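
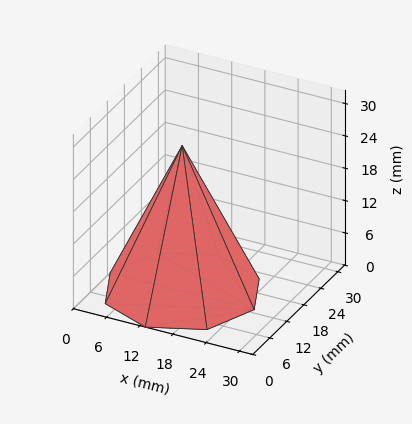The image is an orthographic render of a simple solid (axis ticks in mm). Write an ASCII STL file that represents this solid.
Reading the render: the shape is a regular 8-sided pyramid, base circumscribed radius ≈ 13 mm, apex at z ≈ 27 mm (dimensions read to the nearest mm from the axis ticks). For the STL, each face is triangulated and given an outward normal.

solid part
  facet normal 0.0000 0.0000 -1.0000
    outer loop
      vertex 13.000 26.000 0.000
      vertex 22.192 22.192 0.000
      vertex 26.000 13.000 0.000
    endloop
  endfacet
  facet normal 0.0000 0.0000 -1.0000
    outer loop
      vertex 3.808 22.192 0.000
      vertex 13.000 26.000 0.000
      vertex 26.000 13.000 0.000
    endloop
  endfacet
  facet normal 0.0000 0.0000 -1.0000
    outer loop
      vertex 0.000 13.000 0.000
      vertex 3.808 22.192 0.000
      vertex 26.000 13.000 0.000
    endloop
  endfacet
  facet normal 0.0000 0.0000 -1.0000
    outer loop
      vertex 3.808 3.808 0.000
      vertex 0.000 13.000 0.000
      vertex 26.000 13.000 0.000
    endloop
  endfacet
  facet normal 0.0000 0.0000 -1.0000
    outer loop
      vertex 13.000 0.000 0.000
      vertex 3.808 3.808 0.000
      vertex 26.000 13.000 0.000
    endloop
  endfacet
  facet normal 0.0000 0.0000 -1.0000
    outer loop
      vertex 22.192 3.808 0.000
      vertex 13.000 0.000 0.000
      vertex 26.000 13.000 0.000
    endloop
  endfacet
  facet normal 0.8441 0.3497 0.4064
    outer loop
      vertex 26.000 13.000 0.000
      vertex 22.192 22.192 0.000
      vertex 13.000 13.000 27.000
    endloop
  endfacet
  facet normal 0.3497 0.8441 0.4064
    outer loop
      vertex 22.192 22.192 0.000
      vertex 13.000 26.000 0.000
      vertex 13.000 13.000 27.000
    endloop
  endfacet
  facet normal -0.3497 0.8441 0.4064
    outer loop
      vertex 13.000 26.000 0.000
      vertex 3.808 22.192 0.000
      vertex 13.000 13.000 27.000
    endloop
  endfacet
  facet normal -0.8441 0.3497 0.4064
    outer loop
      vertex 3.808 22.192 0.000
      vertex 0.000 13.000 0.000
      vertex 13.000 13.000 27.000
    endloop
  endfacet
  facet normal -0.8441 -0.3497 0.4064
    outer loop
      vertex 0.000 13.000 0.000
      vertex 3.808 3.808 0.000
      vertex 13.000 13.000 27.000
    endloop
  endfacet
  facet normal -0.3497 -0.8441 0.4064
    outer loop
      vertex 3.808 3.808 0.000
      vertex 13.000 0.000 0.000
      vertex 13.000 13.000 27.000
    endloop
  endfacet
  facet normal 0.3497 -0.8441 0.4064
    outer loop
      vertex 13.000 0.000 0.000
      vertex 22.192 3.808 0.000
      vertex 13.000 13.000 27.000
    endloop
  endfacet
  facet normal 0.8441 -0.3497 0.4064
    outer loop
      vertex 22.192 3.808 0.000
      vertex 26.000 13.000 0.000
      vertex 13.000 13.000 27.000
    endloop
  endfacet
endsolid part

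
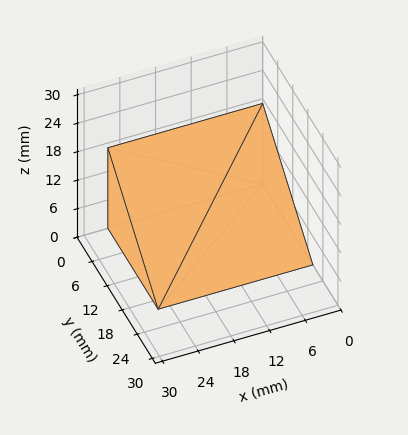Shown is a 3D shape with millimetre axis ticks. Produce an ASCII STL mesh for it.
Reading the render: the shape is a wedge (ramp): 26 × 20 mm base, rising to 17 mm along the y=0 edge and sloping linearly to z=0 at y=20 (dimensions read to the nearest mm from the axis ticks). For the STL, each face is triangulated and given an outward normal.

solid part
  facet normal 0.0000 0.0000 -1.0000
    outer loop
      vertex 26.000 20.000 0.000
      vertex 26.000 0.000 0.000
      vertex 0.000 0.000 0.000
    endloop
  endfacet
  facet normal 0.0000 0.0000 -1.0000
    outer loop
      vertex 0.000 20.000 0.000
      vertex 26.000 20.000 0.000
      vertex 0.000 0.000 0.000
    endloop
  endfacet
  facet normal 0.0000 -1.0000 0.0000
    outer loop
      vertex 0.000 0.000 0.000
      vertex 26.000 0.000 0.000
      vertex 26.000 0.000 17.000
    endloop
  endfacet
  facet normal 0.0000 -1.0000 0.0000
    outer loop
      vertex 0.000 0.000 0.000
      vertex 26.000 0.000 17.000
      vertex 0.000 0.000 17.000
    endloop
  endfacet
  facet normal 0.0000 0.6476 0.7619
    outer loop
      vertex 0.000 0.000 17.000
      vertex 26.000 0.000 17.000
      vertex 26.000 20.000 0.000
    endloop
  endfacet
  facet normal 0.0000 0.6476 0.7619
    outer loop
      vertex 0.000 0.000 17.000
      vertex 26.000 20.000 0.000
      vertex 0.000 20.000 0.000
    endloop
  endfacet
  facet normal -1.0000 0.0000 0.0000
    outer loop
      vertex 0.000 0.000 17.000
      vertex 0.000 20.000 0.000
      vertex 0.000 0.000 0.000
    endloop
  endfacet
  facet normal 1.0000 0.0000 0.0000
    outer loop
      vertex 26.000 0.000 0.000
      vertex 26.000 20.000 0.000
      vertex 26.000 0.000 17.000
    endloop
  endfacet
endsolid part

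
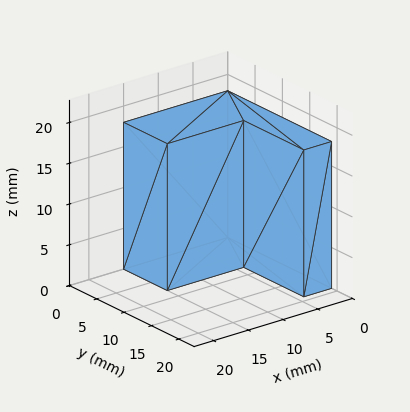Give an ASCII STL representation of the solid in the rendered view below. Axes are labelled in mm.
Reading the render: the shape is an L-shaped prism: outer 15 × 19 mm, arm thicknesses ≈ 8 mm (horizontal) and 4 mm (vertical), extruded 18 mm in z (dimensions read to the nearest mm from the axis ticks). For the STL, each face is triangulated and given an outward normal.

solid part
  facet normal 0.0000 0.0000 -1.0000
    outer loop
      vertex 15.0 8.0 0.0
      vertex 15.0 0.0 0.0
      vertex 0.0 0.0 0.0
    endloop
  endfacet
  facet normal 0.0000 0.0000 -1.0000
    outer loop
      vertex 4.0 8.0 0.0
      vertex 15.0 8.0 0.0
      vertex 0.0 0.0 0.0
    endloop
  endfacet
  facet normal 0.0000 0.0000 -1.0000
    outer loop
      vertex 4.0 19.0 0.0
      vertex 4.0 8.0 0.0
      vertex 0.0 0.0 0.0
    endloop
  endfacet
  facet normal 0.0000 0.0000 -1.0000
    outer loop
      vertex 0.0 19.0 0.0
      vertex 4.0 19.0 0.0
      vertex 0.0 0.0 0.0
    endloop
  endfacet
  facet normal 0.0000 0.0000 1.0000
    outer loop
      vertex 0.0 0.0 18.0
      vertex 15.0 0.0 18.0
      vertex 15.0 8.0 18.0
    endloop
  endfacet
  facet normal 0.0000 0.0000 1.0000
    outer loop
      vertex 0.0 0.0 18.0
      vertex 15.0 8.0 18.0
      vertex 4.0 8.0 18.0
    endloop
  endfacet
  facet normal 0.0000 0.0000 1.0000
    outer loop
      vertex 0.0 0.0 18.0
      vertex 4.0 8.0 18.0
      vertex 4.0 19.0 18.0
    endloop
  endfacet
  facet normal 0.0000 0.0000 1.0000
    outer loop
      vertex 0.0 0.0 18.0
      vertex 4.0 19.0 18.0
      vertex 0.0 19.0 18.0
    endloop
  endfacet
  facet normal 0.0000 -1.0000 0.0000
    outer loop
      vertex 0.0 0.0 0.0
      vertex 15.0 0.0 0.0
      vertex 15.0 0.0 18.0
    endloop
  endfacet
  facet normal 0.0000 -1.0000 0.0000
    outer loop
      vertex 0.0 0.0 0.0
      vertex 15.0 0.0 18.0
      vertex 0.0 0.0 18.0
    endloop
  endfacet
  facet normal 1.0000 0.0000 0.0000
    outer loop
      vertex 15.0 0.0 0.0
      vertex 15.0 8.0 0.0
      vertex 15.0 8.0 18.0
    endloop
  endfacet
  facet normal 1.0000 0.0000 0.0000
    outer loop
      vertex 15.0 0.0 0.0
      vertex 15.0 8.0 18.0
      vertex 15.0 0.0 18.0
    endloop
  endfacet
  facet normal 0.0000 1.0000 0.0000
    outer loop
      vertex 15.0 8.0 0.0
      vertex 4.0 8.0 0.0
      vertex 4.0 8.0 18.0
    endloop
  endfacet
  facet normal 0.0000 1.0000 0.0000
    outer loop
      vertex 15.0 8.0 0.0
      vertex 4.0 8.0 18.0
      vertex 15.0 8.0 18.0
    endloop
  endfacet
  facet normal 1.0000 0.0000 0.0000
    outer loop
      vertex 4.0 8.0 0.0
      vertex 4.0 19.0 0.0
      vertex 4.0 19.0 18.0
    endloop
  endfacet
  facet normal 1.0000 0.0000 0.0000
    outer loop
      vertex 4.0 8.0 0.0
      vertex 4.0 19.0 18.0
      vertex 4.0 8.0 18.0
    endloop
  endfacet
  facet normal 0.0000 1.0000 0.0000
    outer loop
      vertex 4.0 19.0 0.0
      vertex 0.0 19.0 0.0
      vertex 0.0 19.0 18.0
    endloop
  endfacet
  facet normal 0.0000 1.0000 0.0000
    outer loop
      vertex 4.0 19.0 0.0
      vertex 0.0 19.0 18.0
      vertex 4.0 19.0 18.0
    endloop
  endfacet
  facet normal -1.0000 0.0000 0.0000
    outer loop
      vertex 0.0 19.0 0.0
      vertex 0.0 0.0 0.0
      vertex 0.0 0.0 18.0
    endloop
  endfacet
  facet normal -1.0000 0.0000 0.0000
    outer loop
      vertex 0.0 19.0 0.0
      vertex 0.0 0.0 18.0
      vertex 0.0 19.0 18.0
    endloop
  endfacet
endsolid part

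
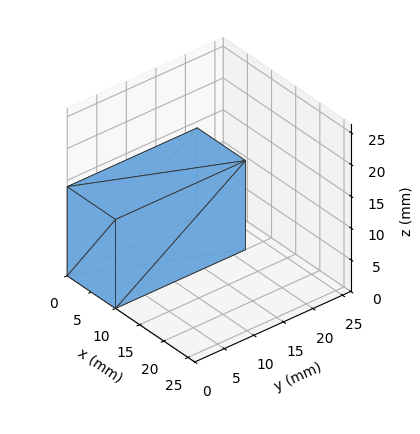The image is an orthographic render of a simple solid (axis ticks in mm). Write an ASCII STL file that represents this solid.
Reading the render: the shape is a rectangular box, roughly 10 × 22 mm footprint and 14 mm tall (dimensions read to the nearest mm from the axis ticks). For the STL, each face is triangulated and given an outward normal.

solid part
  facet normal 0.0000 0.0000 -1.0000
    outer loop
      vertex 10.00 22.00 0.00
      vertex 10.00 0.00 0.00
      vertex 0.00 0.00 0.00
    endloop
  endfacet
  facet normal 0.0000 0.0000 -1.0000
    outer loop
      vertex 0.00 22.00 0.00
      vertex 10.00 22.00 0.00
      vertex 0.00 0.00 0.00
    endloop
  endfacet
  facet normal 0.0000 0.0000 1.0000
    outer loop
      vertex 0.00 0.00 14.00
      vertex 10.00 0.00 14.00
      vertex 10.00 22.00 14.00
    endloop
  endfacet
  facet normal 0.0000 0.0000 1.0000
    outer loop
      vertex 0.00 0.00 14.00
      vertex 10.00 22.00 14.00
      vertex 0.00 22.00 14.00
    endloop
  endfacet
  facet normal 0.0000 -1.0000 0.0000
    outer loop
      vertex 0.00 0.00 0.00
      vertex 10.00 0.00 0.00
      vertex 10.00 0.00 14.00
    endloop
  endfacet
  facet normal 0.0000 -1.0000 0.0000
    outer loop
      vertex 0.00 0.00 0.00
      vertex 10.00 0.00 14.00
      vertex 0.00 0.00 14.00
    endloop
  endfacet
  facet normal 0.0000 1.0000 0.0000
    outer loop
      vertex 10.00 22.00 14.00
      vertex 10.00 22.00 0.00
      vertex 0.00 22.00 0.00
    endloop
  endfacet
  facet normal 0.0000 1.0000 0.0000
    outer loop
      vertex 0.00 22.00 14.00
      vertex 10.00 22.00 14.00
      vertex 0.00 22.00 0.00
    endloop
  endfacet
  facet normal -1.0000 0.0000 0.0000
    outer loop
      vertex 0.00 22.00 14.00
      vertex 0.00 22.00 0.00
      vertex 0.00 0.00 0.00
    endloop
  endfacet
  facet normal -1.0000 0.0000 0.0000
    outer loop
      vertex 0.00 0.00 14.00
      vertex 0.00 22.00 14.00
      vertex 0.00 0.00 0.00
    endloop
  endfacet
  facet normal 1.0000 0.0000 0.0000
    outer loop
      vertex 10.00 0.00 0.00
      vertex 10.00 22.00 0.00
      vertex 10.00 22.00 14.00
    endloop
  endfacet
  facet normal 1.0000 0.0000 0.0000
    outer loop
      vertex 10.00 0.00 0.00
      vertex 10.00 22.00 14.00
      vertex 10.00 0.00 14.00
    endloop
  endfacet
endsolid part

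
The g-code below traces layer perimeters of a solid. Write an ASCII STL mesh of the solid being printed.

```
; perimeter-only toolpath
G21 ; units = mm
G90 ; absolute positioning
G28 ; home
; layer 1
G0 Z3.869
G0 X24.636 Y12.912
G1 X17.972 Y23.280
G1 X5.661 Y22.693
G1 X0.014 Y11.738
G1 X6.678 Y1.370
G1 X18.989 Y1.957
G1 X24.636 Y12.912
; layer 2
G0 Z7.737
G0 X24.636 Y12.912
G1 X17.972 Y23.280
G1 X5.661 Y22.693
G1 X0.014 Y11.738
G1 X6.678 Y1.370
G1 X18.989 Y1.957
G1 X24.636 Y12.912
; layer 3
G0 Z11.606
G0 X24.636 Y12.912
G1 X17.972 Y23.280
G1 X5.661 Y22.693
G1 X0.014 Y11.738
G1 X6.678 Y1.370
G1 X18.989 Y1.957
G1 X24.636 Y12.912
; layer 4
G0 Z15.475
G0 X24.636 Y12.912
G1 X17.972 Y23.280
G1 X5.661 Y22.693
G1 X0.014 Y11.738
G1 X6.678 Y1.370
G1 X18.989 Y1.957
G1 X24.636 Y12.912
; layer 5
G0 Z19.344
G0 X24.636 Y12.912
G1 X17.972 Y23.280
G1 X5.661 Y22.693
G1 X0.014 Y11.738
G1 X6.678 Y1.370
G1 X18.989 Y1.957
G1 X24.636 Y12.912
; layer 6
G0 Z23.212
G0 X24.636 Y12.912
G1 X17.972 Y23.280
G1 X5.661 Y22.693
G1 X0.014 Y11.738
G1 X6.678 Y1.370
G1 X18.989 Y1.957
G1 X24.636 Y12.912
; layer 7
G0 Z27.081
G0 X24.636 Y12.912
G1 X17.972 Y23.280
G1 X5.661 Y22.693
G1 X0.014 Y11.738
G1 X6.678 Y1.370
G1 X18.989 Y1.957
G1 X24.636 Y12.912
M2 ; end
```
solid part
  facet normal 0.0000 0.0000 -1.0000
    outer loop
      vertex 5.661 22.693 0.000
      vertex 17.972 23.280 0.000
      vertex 24.636 12.912 0.000
    endloop
  endfacet
  facet normal 0.0000 0.0000 -1.0000
    outer loop
      vertex 0.014 11.738 0.000
      vertex 5.661 22.693 0.000
      vertex 24.636 12.912 0.000
    endloop
  endfacet
  facet normal 0.0000 0.0000 -1.0000
    outer loop
      vertex 6.678 1.370 0.000
      vertex 0.014 11.738 0.000
      vertex 24.636 12.912 0.000
    endloop
  endfacet
  facet normal 0.0000 0.0000 -1.0000
    outer loop
      vertex 18.989 1.957 0.000
      vertex 6.678 1.370 0.000
      vertex 24.636 12.912 0.000
    endloop
  endfacet
  facet normal 0.0000 0.0000 1.0000
    outer loop
      vertex 24.636 12.912 27.081
      vertex 17.972 23.280 27.081
      vertex 5.661 22.693 27.081
    endloop
  endfacet
  facet normal 0.0000 0.0000 1.0000
    outer loop
      vertex 24.636 12.912 27.081
      vertex 5.661 22.693 27.081
      vertex 0.014 11.738 27.081
    endloop
  endfacet
  facet normal 0.0000 0.0000 1.0000
    outer loop
      vertex 24.636 12.912 27.081
      vertex 0.014 11.738 27.081
      vertex 6.678 1.370 27.081
    endloop
  endfacet
  facet normal 0.0000 0.0000 1.0000
    outer loop
      vertex 24.636 12.912 27.081
      vertex 6.678 1.370 27.081
      vertex 18.989 1.957 27.081
    endloop
  endfacet
  facet normal 0.8412 0.5407 0.0000
    outer loop
      vertex 24.636 12.912 0.000
      vertex 17.972 23.280 0.000
      vertex 17.972 23.280 27.081
    endloop
  endfacet
  facet normal 0.8412 0.5407 0.0000
    outer loop
      vertex 24.636 12.912 0.000
      vertex 17.972 23.280 27.081
      vertex 24.636 12.912 27.081
    endloop
  endfacet
  facet normal -0.0476 0.9989 0.0000
    outer loop
      vertex 17.972 23.280 0.000
      vertex 5.661 22.693 0.000
      vertex 5.661 22.693 27.081
    endloop
  endfacet
  facet normal -0.0476 0.9989 0.0000
    outer loop
      vertex 17.972 23.280 0.000
      vertex 5.661 22.693 27.081
      vertex 17.972 23.280 27.081
    endloop
  endfacet
  facet normal -0.8889 0.4582 0.0000
    outer loop
      vertex 5.661 22.693 0.000
      vertex 0.014 11.738 0.000
      vertex 0.014 11.738 27.081
    endloop
  endfacet
  facet normal -0.8889 0.4582 0.0000
    outer loop
      vertex 5.661 22.693 0.000
      vertex 0.014 11.738 27.081
      vertex 5.661 22.693 27.081
    endloop
  endfacet
  facet normal -0.8412 -0.5407 0.0000
    outer loop
      vertex 0.014 11.738 0.000
      vertex 6.678 1.370 0.000
      vertex 6.678 1.370 27.081
    endloop
  endfacet
  facet normal -0.8412 -0.5407 0.0000
    outer loop
      vertex 0.014 11.738 0.000
      vertex 6.678 1.370 27.081
      vertex 0.014 11.738 27.081
    endloop
  endfacet
  facet normal 0.0476 -0.9989 0.0000
    outer loop
      vertex 6.678 1.370 0.000
      vertex 18.989 1.957 0.000
      vertex 18.989 1.957 27.081
    endloop
  endfacet
  facet normal 0.0476 -0.9989 0.0000
    outer loop
      vertex 6.678 1.370 0.000
      vertex 18.989 1.957 27.081
      vertex 6.678 1.370 27.081
    endloop
  endfacet
  facet normal 0.8889 -0.4582 0.0000
    outer loop
      vertex 18.989 1.957 0.000
      vertex 24.636 12.912 0.000
      vertex 24.636 12.912 27.081
    endloop
  endfacet
  facet normal 0.8889 -0.4582 0.0000
    outer loop
      vertex 18.989 1.957 0.000
      vertex 24.636 12.912 27.081
      vertex 18.989 1.957 27.081
    endloop
  endfacet
endsolid part

The G0 Z moves step by Δz≈3.869 mm. Every layer's G1 loop is the same polygon, so the solid is a straight extrusion of it from z=0 to z≈27.1. Closing with flat bottom and top caps and triangulating gives 20 facets — a regular 6-sided prism (a cylinder approximated with 6 flat sides), circumscribed radius ≈ 12.3 mm, height ≈ 27.1 mm.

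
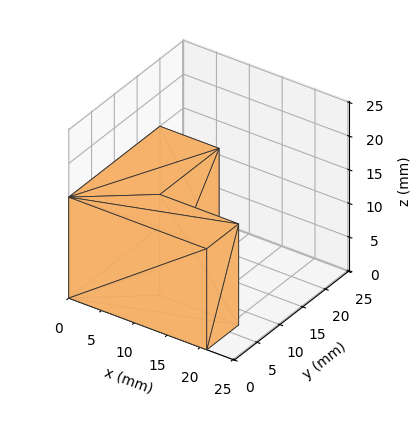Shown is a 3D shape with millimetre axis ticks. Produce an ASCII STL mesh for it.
Reading the render: the shape is an L-shaped prism: outer 21 × 20 mm, arm thicknesses ≈ 7 mm (horizontal) and 9 mm (vertical), extruded 15 mm in z (dimensions read to the nearest mm from the axis ticks). For the STL, each face is triangulated and given an outward normal.

solid part
  facet normal 0.0000 0.0000 -1.0000
    outer loop
      vertex 21.0 7.0 0.0
      vertex 21.0 0.0 0.0
      vertex 0.0 0.0 0.0
    endloop
  endfacet
  facet normal 0.0000 0.0000 -1.0000
    outer loop
      vertex 9.0 7.0 0.0
      vertex 21.0 7.0 0.0
      vertex 0.0 0.0 0.0
    endloop
  endfacet
  facet normal 0.0000 0.0000 -1.0000
    outer loop
      vertex 9.0 20.0 0.0
      vertex 9.0 7.0 0.0
      vertex 0.0 0.0 0.0
    endloop
  endfacet
  facet normal 0.0000 0.0000 -1.0000
    outer loop
      vertex 0.0 20.0 0.0
      vertex 9.0 20.0 0.0
      vertex 0.0 0.0 0.0
    endloop
  endfacet
  facet normal 0.0000 0.0000 1.0000
    outer loop
      vertex 0.0 0.0 15.0
      vertex 21.0 0.0 15.0
      vertex 21.0 7.0 15.0
    endloop
  endfacet
  facet normal 0.0000 0.0000 1.0000
    outer loop
      vertex 0.0 0.0 15.0
      vertex 21.0 7.0 15.0
      vertex 9.0 7.0 15.0
    endloop
  endfacet
  facet normal 0.0000 0.0000 1.0000
    outer loop
      vertex 0.0 0.0 15.0
      vertex 9.0 7.0 15.0
      vertex 9.0 20.0 15.0
    endloop
  endfacet
  facet normal 0.0000 0.0000 1.0000
    outer loop
      vertex 0.0 0.0 15.0
      vertex 9.0 20.0 15.0
      vertex 0.0 20.0 15.0
    endloop
  endfacet
  facet normal 0.0000 -1.0000 0.0000
    outer loop
      vertex 0.0 0.0 0.0
      vertex 21.0 0.0 0.0
      vertex 21.0 0.0 15.0
    endloop
  endfacet
  facet normal 0.0000 -1.0000 0.0000
    outer loop
      vertex 0.0 0.0 0.0
      vertex 21.0 0.0 15.0
      vertex 0.0 0.0 15.0
    endloop
  endfacet
  facet normal 1.0000 0.0000 0.0000
    outer loop
      vertex 21.0 0.0 0.0
      vertex 21.0 7.0 0.0
      vertex 21.0 7.0 15.0
    endloop
  endfacet
  facet normal 1.0000 0.0000 0.0000
    outer loop
      vertex 21.0 0.0 0.0
      vertex 21.0 7.0 15.0
      vertex 21.0 0.0 15.0
    endloop
  endfacet
  facet normal 0.0000 1.0000 0.0000
    outer loop
      vertex 21.0 7.0 0.0
      vertex 9.0 7.0 0.0
      vertex 9.0 7.0 15.0
    endloop
  endfacet
  facet normal 0.0000 1.0000 0.0000
    outer loop
      vertex 21.0 7.0 0.0
      vertex 9.0 7.0 15.0
      vertex 21.0 7.0 15.0
    endloop
  endfacet
  facet normal 1.0000 0.0000 0.0000
    outer loop
      vertex 9.0 7.0 0.0
      vertex 9.0 20.0 0.0
      vertex 9.0 20.0 15.0
    endloop
  endfacet
  facet normal 1.0000 0.0000 0.0000
    outer loop
      vertex 9.0 7.0 0.0
      vertex 9.0 20.0 15.0
      vertex 9.0 7.0 15.0
    endloop
  endfacet
  facet normal 0.0000 1.0000 0.0000
    outer loop
      vertex 9.0 20.0 0.0
      vertex 0.0 20.0 0.0
      vertex 0.0 20.0 15.0
    endloop
  endfacet
  facet normal 0.0000 1.0000 0.0000
    outer loop
      vertex 9.0 20.0 0.0
      vertex 0.0 20.0 15.0
      vertex 9.0 20.0 15.0
    endloop
  endfacet
  facet normal -1.0000 0.0000 0.0000
    outer loop
      vertex 0.0 20.0 0.0
      vertex 0.0 0.0 0.0
      vertex 0.0 0.0 15.0
    endloop
  endfacet
  facet normal -1.0000 0.0000 0.0000
    outer loop
      vertex 0.0 20.0 0.0
      vertex 0.0 0.0 15.0
      vertex 0.0 20.0 15.0
    endloop
  endfacet
endsolid part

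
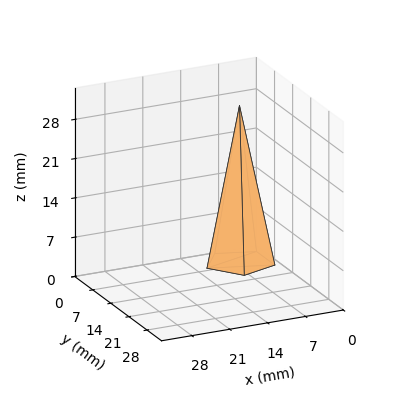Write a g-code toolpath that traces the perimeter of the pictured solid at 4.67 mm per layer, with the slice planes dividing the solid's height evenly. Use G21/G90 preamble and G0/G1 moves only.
Reading the render: the shape is a regular 5-sided pyramid, base circumscribed radius ≈ 6 mm, apex at z ≈ 28 mm (dimensions read to the nearest mm from the axis ticks). For the g-code, the solid's height is divided into equal slices at the stated Δz and each level perimeter traced with G1 moves after a G0 lift.

; perimeter-only toolpath
G21 ; units = mm
G90 ; absolute positioning
G28 ; home
; layer 1
G0 Z4.67
G0 X11.00 Y6.00
G1 X7.54 Y10.76
G1 X1.96 Y8.94
G1 X1.96 Y3.06
G1 X7.54 Y1.24
G1 X11.00 Y6.00
; layer 2
G0 Z9.33
G0 X10.00 Y6.00
G1 X7.23 Y9.81
G1 X2.77 Y8.35
G1 X2.77 Y3.65
G1 X7.23 Y2.19
G1 X10.00 Y6.00
; layer 3
G0 Z14.00
G0 X9.00 Y6.00
G1 X6.92 Y8.86
G1 X3.58 Y7.76
G1 X3.58 Y4.24
G1 X6.92 Y3.15
G1 X9.00 Y6.00
; layer 4
G0 Z18.67
G0 X8.00 Y6.00
G1 X6.62 Y7.90
G1 X4.38 Y7.18
G1 X4.38 Y4.82
G1 X6.62 Y4.10
G1 X8.00 Y6.00
; layer 5
G0 Z23.33
G0 X7.00 Y6.00
G1 X6.31 Y6.95
G1 X5.19 Y6.59
G1 X5.19 Y5.41
G1 X6.31 Y5.05
G1 X7.00 Y6.00
M2 ; end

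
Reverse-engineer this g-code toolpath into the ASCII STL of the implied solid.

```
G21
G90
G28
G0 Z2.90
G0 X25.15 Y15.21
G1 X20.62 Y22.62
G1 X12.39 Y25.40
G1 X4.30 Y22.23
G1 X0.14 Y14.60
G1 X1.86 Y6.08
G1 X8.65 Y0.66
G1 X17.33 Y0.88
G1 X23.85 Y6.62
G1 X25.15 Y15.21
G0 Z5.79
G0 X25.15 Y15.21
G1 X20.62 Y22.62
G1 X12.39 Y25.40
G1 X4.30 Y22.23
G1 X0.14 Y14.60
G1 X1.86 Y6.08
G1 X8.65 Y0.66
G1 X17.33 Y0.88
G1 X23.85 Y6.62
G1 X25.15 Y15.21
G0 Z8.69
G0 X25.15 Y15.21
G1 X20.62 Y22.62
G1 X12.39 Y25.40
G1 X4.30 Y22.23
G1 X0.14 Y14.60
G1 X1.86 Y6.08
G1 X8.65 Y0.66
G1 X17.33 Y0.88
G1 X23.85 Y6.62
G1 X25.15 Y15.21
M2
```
solid part
  facet normal 0.0000 0.0000 -1.0000
    outer loop
      vertex 12.39 25.40 0.00
      vertex 20.62 22.62 0.00
      vertex 25.15 15.21 0.00
    endloop
  endfacet
  facet normal 0.0000 0.0000 -1.0000
    outer loop
      vertex 4.30 22.23 0.00
      vertex 12.39 25.40 0.00
      vertex 25.15 15.21 0.00
    endloop
  endfacet
  facet normal 0.0000 0.0000 -1.0000
    outer loop
      vertex 0.14 14.60 0.00
      vertex 4.30 22.23 0.00
      vertex 25.15 15.21 0.00
    endloop
  endfacet
  facet normal 0.0000 0.0000 -1.0000
    outer loop
      vertex 1.86 6.08 0.00
      vertex 0.14 14.60 0.00
      vertex 25.15 15.21 0.00
    endloop
  endfacet
  facet normal 0.0000 0.0000 -1.0000
    outer loop
      vertex 8.65 0.66 0.00
      vertex 1.86 6.08 0.00
      vertex 25.15 15.21 0.00
    endloop
  endfacet
  facet normal 0.0000 0.0000 -1.0000
    outer loop
      vertex 17.33 0.88 0.00
      vertex 8.65 0.66 0.00
      vertex 25.15 15.21 0.00
    endloop
  endfacet
  facet normal 0.0000 0.0000 -1.0000
    outer loop
      vertex 23.85 6.62 0.00
      vertex 17.33 0.88 0.00
      vertex 25.15 15.21 0.00
    endloop
  endfacet
  facet normal 0.0000 0.0000 1.0000
    outer loop
      vertex 25.15 15.21 8.69
      vertex 20.62 22.62 8.69
      vertex 12.39 25.40 8.69
    endloop
  endfacet
  facet normal 0.0000 0.0000 1.0000
    outer loop
      vertex 25.15 15.21 8.69
      vertex 12.39 25.40 8.69
      vertex 4.30 22.23 8.69
    endloop
  endfacet
  facet normal 0.0000 0.0000 1.0000
    outer loop
      vertex 25.15 15.21 8.69
      vertex 4.30 22.23 8.69
      vertex 0.14 14.60 8.69
    endloop
  endfacet
  facet normal 0.0000 0.0000 1.0000
    outer loop
      vertex 25.15 15.21 8.69
      vertex 0.14 14.60 8.69
      vertex 1.86 6.08 8.69
    endloop
  endfacet
  facet normal 0.0000 0.0000 1.0000
    outer loop
      vertex 25.15 15.21 8.69
      vertex 1.86 6.08 8.69
      vertex 8.65 0.66 8.69
    endloop
  endfacet
  facet normal 0.0000 0.0000 1.0000
    outer loop
      vertex 25.15 15.21 8.69
      vertex 8.65 0.66 8.69
      vertex 17.33 0.88 8.69
    endloop
  endfacet
  facet normal 0.0000 0.0000 1.0000
    outer loop
      vertex 25.15 15.21 8.69
      vertex 17.33 0.88 8.69
      vertex 23.85 6.62 8.69
    endloop
  endfacet
  facet normal 0.8532 0.5216 0.0000
    outer loop
      vertex 25.15 15.21 0.00
      vertex 20.62 22.62 0.00
      vertex 20.62 22.62 8.69
    endloop
  endfacet
  facet normal 0.8532 0.5216 0.0000
    outer loop
      vertex 25.15 15.21 0.00
      vertex 20.62 22.62 8.69
      vertex 25.15 15.21 8.69
    endloop
  endfacet
  facet normal 0.3200 0.9474 0.0000
    outer loop
      vertex 20.62 22.62 0.00
      vertex 12.39 25.40 0.00
      vertex 12.39 25.40 8.69
    endloop
  endfacet
  facet normal 0.3200 0.9474 0.0000
    outer loop
      vertex 20.62 22.62 0.00
      vertex 12.39 25.40 8.69
      vertex 20.62 22.62 8.69
    endloop
  endfacet
  facet normal -0.3648 0.9311 0.0000
    outer loop
      vertex 12.39 25.40 0.00
      vertex 4.30 22.23 0.00
      vertex 4.30 22.23 8.69
    endloop
  endfacet
  facet normal -0.3648 0.9311 0.0000
    outer loop
      vertex 12.39 25.40 0.00
      vertex 4.30 22.23 8.69
      vertex 12.39 25.40 8.69
    endloop
  endfacet
  facet normal -0.8780 0.4787 0.0000
    outer loop
      vertex 4.30 22.23 0.00
      vertex 0.14 14.60 0.00
      vertex 0.14 14.60 8.69
    endloop
  endfacet
  facet normal -0.8780 0.4787 0.0000
    outer loop
      vertex 4.30 22.23 0.00
      vertex 0.14 14.60 8.69
      vertex 4.30 22.23 8.69
    endloop
  endfacet
  facet normal -0.9802 -0.1979 0.0000
    outer loop
      vertex 0.14 14.60 0.00
      vertex 1.86 6.08 0.00
      vertex 1.86 6.08 8.69
    endloop
  endfacet
  facet normal -0.9802 -0.1979 0.0000
    outer loop
      vertex 0.14 14.60 0.00
      vertex 1.86 6.08 8.69
      vertex 0.14 14.60 8.69
    endloop
  endfacet
  facet normal -0.6239 -0.7815 0.0000
    outer loop
      vertex 1.86 6.08 0.00
      vertex 8.65 0.66 0.00
      vertex 8.65 0.66 8.69
    endloop
  endfacet
  facet normal -0.6239 -0.7815 0.0000
    outer loop
      vertex 1.86 6.08 0.00
      vertex 8.65 0.66 8.69
      vertex 1.86 6.08 8.69
    endloop
  endfacet
  facet normal 0.0253 -0.9997 0.0000
    outer loop
      vertex 8.65 0.66 0.00
      vertex 17.33 0.88 0.00
      vertex 17.33 0.88 8.69
    endloop
  endfacet
  facet normal 0.0253 -0.9997 0.0000
    outer loop
      vertex 8.65 0.66 0.00
      vertex 17.33 0.88 8.69
      vertex 8.65 0.66 8.69
    endloop
  endfacet
  facet normal 0.6608 -0.7506 0.0000
    outer loop
      vertex 17.33 0.88 0.00
      vertex 23.85 6.62 0.00
      vertex 23.85 6.62 8.69
    endloop
  endfacet
  facet normal 0.6608 -0.7506 0.0000
    outer loop
      vertex 17.33 0.88 0.00
      vertex 23.85 6.62 8.69
      vertex 17.33 0.88 8.69
    endloop
  endfacet
  facet normal 0.9887 -0.1496 0.0000
    outer loop
      vertex 23.85 6.62 0.00
      vertex 25.15 15.21 0.00
      vertex 25.15 15.21 8.69
    endloop
  endfacet
  facet normal 0.9887 -0.1496 0.0000
    outer loop
      vertex 23.85 6.62 0.00
      vertex 25.15 15.21 8.69
      vertex 23.85 6.62 8.69
    endloop
  endfacet
endsolid part

The G0 Z moves step by Δz≈2.90 mm. Every layer's G1 loop is the same polygon, so the solid is a straight extrusion of it from z=0 to z≈8.69. Closing with flat bottom and top caps and triangulating gives 32 facets — a regular 9-sided prism (a cylinder approximated with 9 flat sides), circumscribed radius ≈ 12.7 mm, height ≈ 8.69 mm.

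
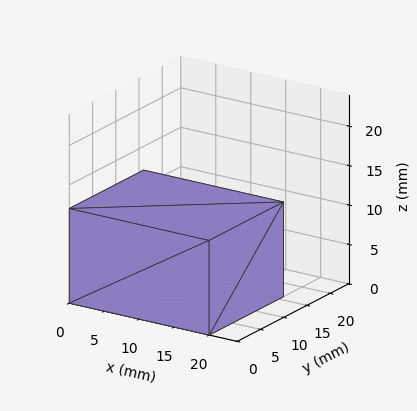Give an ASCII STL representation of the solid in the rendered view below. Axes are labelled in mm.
Reading the render: the shape is a rectangular box, roughly 20 × 16 mm footprint and 12 mm tall (dimensions read to the nearest mm from the axis ticks). For the STL, each face is triangulated and given an outward normal.

solid part
  facet normal 0.0000 0.0000 -1.0000
    outer loop
      vertex 20.000 16.000 0.000
      vertex 20.000 0.000 0.000
      vertex 0.000 0.000 0.000
    endloop
  endfacet
  facet normal 0.0000 0.0000 -1.0000
    outer loop
      vertex 0.000 16.000 0.000
      vertex 20.000 16.000 0.000
      vertex 0.000 0.000 0.000
    endloop
  endfacet
  facet normal 0.0000 0.0000 1.0000
    outer loop
      vertex 0.000 0.000 12.000
      vertex 20.000 0.000 12.000
      vertex 20.000 16.000 12.000
    endloop
  endfacet
  facet normal 0.0000 0.0000 1.0000
    outer loop
      vertex 0.000 0.000 12.000
      vertex 20.000 16.000 12.000
      vertex 0.000 16.000 12.000
    endloop
  endfacet
  facet normal 0.0000 -1.0000 0.0000
    outer loop
      vertex 0.000 0.000 0.000
      vertex 20.000 0.000 0.000
      vertex 20.000 0.000 12.000
    endloop
  endfacet
  facet normal 0.0000 -1.0000 0.0000
    outer loop
      vertex 0.000 0.000 0.000
      vertex 20.000 0.000 12.000
      vertex 0.000 0.000 12.000
    endloop
  endfacet
  facet normal 0.0000 1.0000 0.0000
    outer loop
      vertex 20.000 16.000 12.000
      vertex 20.000 16.000 0.000
      vertex 0.000 16.000 0.000
    endloop
  endfacet
  facet normal 0.0000 1.0000 0.0000
    outer loop
      vertex 0.000 16.000 12.000
      vertex 20.000 16.000 12.000
      vertex 0.000 16.000 0.000
    endloop
  endfacet
  facet normal -1.0000 0.0000 0.0000
    outer loop
      vertex 0.000 16.000 12.000
      vertex 0.000 16.000 0.000
      vertex 0.000 0.000 0.000
    endloop
  endfacet
  facet normal -1.0000 0.0000 0.0000
    outer loop
      vertex 0.000 0.000 12.000
      vertex 0.000 16.000 12.000
      vertex 0.000 0.000 0.000
    endloop
  endfacet
  facet normal 1.0000 0.0000 0.0000
    outer loop
      vertex 20.000 0.000 0.000
      vertex 20.000 16.000 0.000
      vertex 20.000 16.000 12.000
    endloop
  endfacet
  facet normal 1.0000 0.0000 0.0000
    outer loop
      vertex 20.000 0.000 0.000
      vertex 20.000 16.000 12.000
      vertex 20.000 0.000 12.000
    endloop
  endfacet
endsolid part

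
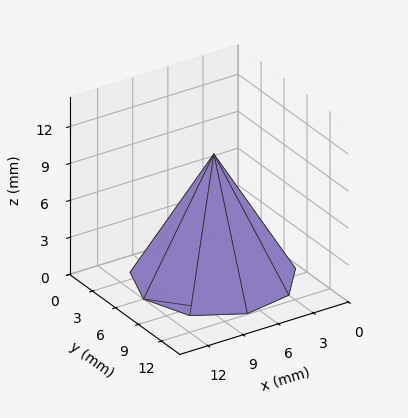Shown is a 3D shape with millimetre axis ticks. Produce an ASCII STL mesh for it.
Reading the render: the shape is a regular 9-sided pyramid, base circumscribed radius ≈ 6 mm, apex at z ≈ 10 mm (dimensions read to the nearest mm from the axis ticks). For the STL, each face is triangulated and given an outward normal.

solid part
  facet normal 0.0000 0.0000 -1.0000
    outer loop
      vertex 7.0 11.9 0.0
      vertex 10.6 9.9 0.0
      vertex 12.0 6.0 0.0
    endloop
  endfacet
  facet normal 0.0000 0.0000 -1.0000
    outer loop
      vertex 3.0 11.2 0.0
      vertex 7.0 11.9 0.0
      vertex 12.0 6.0 0.0
    endloop
  endfacet
  facet normal 0.0000 0.0000 -1.0000
    outer loop
      vertex 0.4 8.1 0.0
      vertex 3.0 11.2 0.0
      vertex 12.0 6.0 0.0
    endloop
  endfacet
  facet normal 0.0000 0.0000 -1.0000
    outer loop
      vertex 0.4 3.9 0.0
      vertex 0.4 8.1 0.0
      vertex 12.0 6.0 0.0
    endloop
  endfacet
  facet normal 0.0000 0.0000 -1.0000
    outer loop
      vertex 3.0 0.8 0.0
      vertex 0.4 3.9 0.0
      vertex 12.0 6.0 0.0
    endloop
  endfacet
  facet normal 0.0000 0.0000 -1.0000
    outer loop
      vertex 7.0 0.1 0.0
      vertex 3.0 0.8 0.0
      vertex 12.0 6.0 0.0
    endloop
  endfacet
  facet normal 0.0000 0.0000 -1.0000
    outer loop
      vertex 10.6 2.1 0.0
      vertex 7.0 0.1 0.0
      vertex 12.0 6.0 0.0
    endloop
  endfacet
  facet normal 0.8195 0.2942 0.4917
    outer loop
      vertex 12.0 6.0 0.0
      vertex 10.6 9.9 0.0
      vertex 6.0 6.0 10.0
    endloop
  endfacet
  facet normal 0.4229 0.7613 0.4915
    outer loop
      vertex 10.6 9.9 0.0
      vertex 7.0 11.9 0.0
      vertex 6.0 6.0 10.0
    endloop
  endfacet
  facet normal -0.1502 0.8580 0.4912
    outer loop
      vertex 7.0 11.9 0.0
      vertex 3.0 11.2 0.0
      vertex 6.0 6.0 10.0
    endloop
  endfacet
  facet normal -0.6674 0.5597 0.4913
    outer loop
      vertex 3.0 11.2 0.0
      vertex 0.4 8.1 0.0
      vertex 6.0 6.0 10.0
    endloop
  endfacet
  facet normal -0.8725 0.0000 0.4886
    outer loop
      vertex 0.4 8.1 0.0
      vertex 0.4 3.9 0.0
      vertex 6.0 6.0 10.0
    endloop
  endfacet
  facet normal -0.6674 -0.5597 0.4913
    outer loop
      vertex 0.4 3.9 0.0
      vertex 3.0 0.8 0.0
      vertex 6.0 6.0 10.0
    endloop
  endfacet
  facet normal -0.1502 -0.8580 0.4912
    outer loop
      vertex 3.0 0.8 0.0
      vertex 7.0 0.1 0.0
      vertex 6.0 6.0 10.0
    endloop
  endfacet
  facet normal 0.4229 -0.7613 0.4915
    outer loop
      vertex 7.0 0.1 0.0
      vertex 10.6 2.1 0.0
      vertex 6.0 6.0 10.0
    endloop
  endfacet
  facet normal 0.8195 -0.2942 0.4917
    outer loop
      vertex 10.6 2.1 0.0
      vertex 12.0 6.0 0.0
      vertex 6.0 6.0 10.0
    endloop
  endfacet
endsolid part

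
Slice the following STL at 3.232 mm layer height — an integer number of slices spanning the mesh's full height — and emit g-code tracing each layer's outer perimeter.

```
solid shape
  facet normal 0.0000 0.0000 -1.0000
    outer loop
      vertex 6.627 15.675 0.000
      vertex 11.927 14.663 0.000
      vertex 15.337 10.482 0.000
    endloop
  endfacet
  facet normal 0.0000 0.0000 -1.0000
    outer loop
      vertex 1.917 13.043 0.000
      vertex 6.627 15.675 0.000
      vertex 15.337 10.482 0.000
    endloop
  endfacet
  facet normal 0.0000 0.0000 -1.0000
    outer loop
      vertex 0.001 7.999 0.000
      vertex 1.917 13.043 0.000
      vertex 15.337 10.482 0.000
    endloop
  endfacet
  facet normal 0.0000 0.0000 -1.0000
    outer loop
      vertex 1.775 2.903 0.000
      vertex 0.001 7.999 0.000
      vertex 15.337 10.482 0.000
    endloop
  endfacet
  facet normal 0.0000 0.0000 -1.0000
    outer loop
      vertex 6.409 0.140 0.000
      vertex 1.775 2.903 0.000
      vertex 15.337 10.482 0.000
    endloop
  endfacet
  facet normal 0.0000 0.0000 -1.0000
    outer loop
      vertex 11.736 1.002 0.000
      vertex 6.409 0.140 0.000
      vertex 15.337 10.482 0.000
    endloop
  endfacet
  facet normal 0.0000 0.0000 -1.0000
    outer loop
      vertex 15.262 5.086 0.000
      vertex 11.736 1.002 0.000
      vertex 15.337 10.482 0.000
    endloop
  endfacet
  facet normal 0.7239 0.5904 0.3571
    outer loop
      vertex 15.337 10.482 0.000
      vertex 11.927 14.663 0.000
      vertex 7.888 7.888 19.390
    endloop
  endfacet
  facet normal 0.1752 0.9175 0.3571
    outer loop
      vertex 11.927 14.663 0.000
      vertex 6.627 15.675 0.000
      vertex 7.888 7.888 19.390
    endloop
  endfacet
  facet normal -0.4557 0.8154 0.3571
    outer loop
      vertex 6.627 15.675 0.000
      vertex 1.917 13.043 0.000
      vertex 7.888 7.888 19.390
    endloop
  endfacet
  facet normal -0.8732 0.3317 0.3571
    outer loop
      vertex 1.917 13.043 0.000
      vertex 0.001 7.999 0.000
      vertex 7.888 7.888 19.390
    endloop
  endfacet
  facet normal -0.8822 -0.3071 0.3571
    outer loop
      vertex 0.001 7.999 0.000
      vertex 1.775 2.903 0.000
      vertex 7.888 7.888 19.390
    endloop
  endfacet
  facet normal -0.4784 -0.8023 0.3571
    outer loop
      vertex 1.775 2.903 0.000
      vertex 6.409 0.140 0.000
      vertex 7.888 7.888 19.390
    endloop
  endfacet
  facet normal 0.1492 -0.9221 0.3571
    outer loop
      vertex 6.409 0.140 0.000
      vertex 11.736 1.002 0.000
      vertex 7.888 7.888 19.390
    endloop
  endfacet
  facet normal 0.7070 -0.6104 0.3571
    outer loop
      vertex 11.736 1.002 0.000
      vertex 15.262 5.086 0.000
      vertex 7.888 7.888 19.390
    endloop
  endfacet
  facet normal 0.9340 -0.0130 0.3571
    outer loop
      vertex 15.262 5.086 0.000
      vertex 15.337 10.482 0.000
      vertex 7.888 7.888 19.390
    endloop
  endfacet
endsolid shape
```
; perimeter-only toolpath
G21 ; units = mm
G90 ; absolute positioning
G28 ; home
; layer 1
G0 Z3.232
G0 X14.095 Y10.050
G1 X11.254 Y13.534
G1 X6.837 Y14.377
G1 X2.912 Y12.184
G1 X1.316 Y7.981
G1 X2.794 Y3.734
G1 X6.655 Y1.431
G1 X11.095 Y2.150
G1 X14.033 Y5.553
G1 X14.095 Y10.050
; layer 2
G0 Z6.463
G0 X12.854 Y9.617
G1 X10.581 Y12.405
G1 X7.047 Y13.079
G1 X3.907 Y11.325
G1 X2.630 Y7.962
G1 X3.813 Y4.565
G1 X6.902 Y2.723
G1 X10.453 Y3.297
G1 X12.804 Y6.020
G1 X12.854 Y9.617
; layer 3
G0 Z9.695
G0 X11.613 Y9.185
G1 X9.907 Y11.276
G1 X7.258 Y11.782
G1 X4.902 Y10.465
G1 X3.945 Y7.944
G1 X4.832 Y5.396
G1 X7.149 Y4.014
G1 X9.812 Y4.445
G1 X11.575 Y6.487
G1 X11.613 Y9.185
; layer 4
G0 Z12.927
G0 X10.371 Y8.753
G1 X9.234 Y10.146
G1 X7.468 Y10.484
G1 X5.898 Y9.606
G1 X5.259 Y7.925
G1 X5.850 Y6.226
G1 X7.395 Y5.305
G1 X9.171 Y5.593
G1 X10.346 Y6.954
G1 X10.371 Y8.753
; layer 5
G0 Z16.158
G0 X9.130 Y8.320
G1 X8.561 Y9.017
G1 X7.678 Y9.186
G1 X6.893 Y8.747
G1 X6.574 Y7.906
G1 X6.869 Y7.057
G1 X7.641 Y6.597
G1 X8.529 Y6.740
G1 X9.117 Y7.421
G1 X9.130 Y8.320
M2 ; end

The solid is a regular 9-sided pyramid, base circumscribed radius ≈ 7.89 mm, apex at z ≈ 19.4 mm. Slicing at Δz = 3.232 mm — 6 equal slices spanning the solid's height, so layer i sits at z = i·h/6 — gives 5 non-empty perimeters. Each is a 9-segment closed polygon; G0 lifts to the layer z and rapids to the start vertex, then G1 traces the edges. The cross-section shrinks linearly with z (the slice at the apex is degenerate and omitted).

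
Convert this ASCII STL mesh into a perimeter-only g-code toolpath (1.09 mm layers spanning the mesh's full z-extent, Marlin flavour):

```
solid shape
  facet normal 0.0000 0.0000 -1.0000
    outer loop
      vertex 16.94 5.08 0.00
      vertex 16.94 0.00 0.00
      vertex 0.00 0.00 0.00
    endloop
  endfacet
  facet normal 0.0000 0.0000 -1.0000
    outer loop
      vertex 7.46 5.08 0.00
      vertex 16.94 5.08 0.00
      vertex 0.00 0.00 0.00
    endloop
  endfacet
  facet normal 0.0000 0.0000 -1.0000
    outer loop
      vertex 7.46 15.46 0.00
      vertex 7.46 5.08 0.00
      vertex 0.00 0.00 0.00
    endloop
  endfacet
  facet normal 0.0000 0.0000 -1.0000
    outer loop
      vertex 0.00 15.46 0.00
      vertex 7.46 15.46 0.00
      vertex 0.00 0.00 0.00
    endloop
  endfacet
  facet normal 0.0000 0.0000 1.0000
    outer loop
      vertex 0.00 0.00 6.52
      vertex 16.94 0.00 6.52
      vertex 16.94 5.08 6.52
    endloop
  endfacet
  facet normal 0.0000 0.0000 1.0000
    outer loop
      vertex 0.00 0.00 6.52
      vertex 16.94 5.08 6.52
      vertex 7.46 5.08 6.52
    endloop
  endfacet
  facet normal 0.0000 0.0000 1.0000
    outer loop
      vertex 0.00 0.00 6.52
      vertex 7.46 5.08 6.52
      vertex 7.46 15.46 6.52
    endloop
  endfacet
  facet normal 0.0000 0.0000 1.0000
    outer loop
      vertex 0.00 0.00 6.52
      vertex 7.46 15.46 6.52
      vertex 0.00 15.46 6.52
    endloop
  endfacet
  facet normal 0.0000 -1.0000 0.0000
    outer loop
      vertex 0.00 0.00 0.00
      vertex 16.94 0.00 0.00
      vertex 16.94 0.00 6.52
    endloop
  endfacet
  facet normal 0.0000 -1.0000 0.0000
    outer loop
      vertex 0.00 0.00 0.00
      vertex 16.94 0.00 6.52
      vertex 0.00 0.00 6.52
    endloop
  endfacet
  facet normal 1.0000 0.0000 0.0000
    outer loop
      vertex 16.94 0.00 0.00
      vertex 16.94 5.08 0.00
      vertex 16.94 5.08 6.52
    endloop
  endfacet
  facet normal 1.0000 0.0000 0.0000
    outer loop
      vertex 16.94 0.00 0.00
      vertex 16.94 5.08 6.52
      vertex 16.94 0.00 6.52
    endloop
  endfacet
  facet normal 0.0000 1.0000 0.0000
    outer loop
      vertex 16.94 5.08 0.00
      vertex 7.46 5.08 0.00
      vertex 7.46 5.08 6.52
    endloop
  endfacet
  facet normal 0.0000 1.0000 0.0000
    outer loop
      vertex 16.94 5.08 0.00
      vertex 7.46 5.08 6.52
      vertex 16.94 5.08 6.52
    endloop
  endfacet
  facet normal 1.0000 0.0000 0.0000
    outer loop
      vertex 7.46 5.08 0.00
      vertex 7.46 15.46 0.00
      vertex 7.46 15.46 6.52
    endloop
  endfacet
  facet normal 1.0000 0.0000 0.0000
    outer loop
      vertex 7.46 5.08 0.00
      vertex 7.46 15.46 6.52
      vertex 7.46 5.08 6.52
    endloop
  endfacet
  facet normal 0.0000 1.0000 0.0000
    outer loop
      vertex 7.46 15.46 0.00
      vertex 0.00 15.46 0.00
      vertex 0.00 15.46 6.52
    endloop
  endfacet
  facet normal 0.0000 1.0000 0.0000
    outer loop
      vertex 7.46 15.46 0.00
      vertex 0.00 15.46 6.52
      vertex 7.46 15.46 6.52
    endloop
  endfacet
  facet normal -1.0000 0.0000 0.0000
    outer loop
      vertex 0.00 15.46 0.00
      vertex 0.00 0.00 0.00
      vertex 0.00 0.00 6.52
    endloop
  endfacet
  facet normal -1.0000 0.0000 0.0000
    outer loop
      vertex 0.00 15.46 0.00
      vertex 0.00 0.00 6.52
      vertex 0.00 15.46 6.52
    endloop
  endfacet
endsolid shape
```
; perimeter-only toolpath
G21 ; units = mm
G90 ; absolute positioning
G28 ; home
; layer 1
G0 Z1.09
G0 X0.00 Y0.00
G1 X16.94 Y0.00
G1 X16.94 Y5.08
G1 X7.46 Y5.08
G1 X7.46 Y15.46
G1 X0.00 Y15.46
G1 X0.00 Y0.00
; layer 2
G0 Z2.17
G0 X0.00 Y0.00
G1 X16.94 Y0.00
G1 X16.94 Y5.08
G1 X7.46 Y5.08
G1 X7.46 Y15.46
G1 X0.00 Y15.46
G1 X0.00 Y0.00
; layer 3
G0 Z3.26
G0 X0.00 Y0.00
G1 X16.94 Y0.00
G1 X16.94 Y5.08
G1 X7.46 Y5.08
G1 X7.46 Y15.46
G1 X0.00 Y15.46
G1 X0.00 Y0.00
; layer 4
G0 Z4.35
G0 X0.00 Y0.00
G1 X16.94 Y0.00
G1 X16.94 Y5.08
G1 X7.46 Y5.08
G1 X7.46 Y15.46
G1 X0.00 Y15.46
G1 X0.00 Y0.00
; layer 5
G0 Z5.43
G0 X0.00 Y0.00
G1 X16.94 Y0.00
G1 X16.94 Y5.08
G1 X7.46 Y5.08
G1 X7.46 Y15.46
G1 X0.00 Y15.46
G1 X0.00 Y0.00
; layer 6
G0 Z6.52
G0 X0.00 Y0.00
G1 X16.94 Y0.00
G1 X16.94 Y5.08
G1 X7.46 Y5.08
G1 X7.46 Y15.46
G1 X0.00 Y15.46
G1 X0.00 Y0.00
M2 ; end

The solid is an L-shaped prism: outer 16.9 × 15.5 mm, arm thicknesses ≈ 5.08 mm (horizontal) and 7.46 mm (vertical), extruded 6.52 mm in z. Slicing at Δz = 1.09 mm — 6 equal slices spanning the solid's height, so layer i sits at z = i·h/6 — gives 6 non-empty perimeters. Each is a 6-segment closed polygon; G0 lifts to the layer z and rapids to the start vertex, then G1 traces the edges.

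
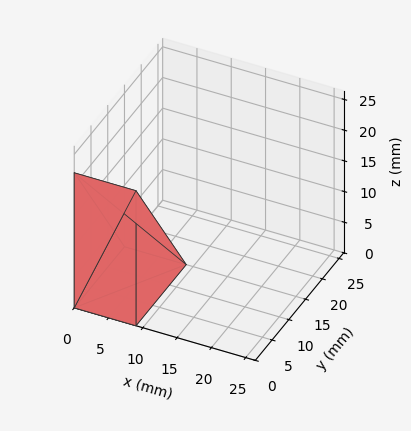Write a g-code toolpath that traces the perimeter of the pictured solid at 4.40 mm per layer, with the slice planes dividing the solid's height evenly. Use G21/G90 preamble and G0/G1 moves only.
Reading the render: the shape is a wedge (ramp): 9 × 15 mm base, rising to 22 mm along the y=0 edge and sloping linearly to z=0 at y=15 (dimensions read to the nearest mm from the axis ticks). For the g-code, the solid's height is divided into equal slices at the stated Δz and each level perimeter traced with G1 moves after a G0 lift.

; perimeter-only toolpath
G21 ; units = mm
G90 ; absolute positioning
G28 ; home
; layer 1
G0 Z4.40
G0 X0.00 Y0.00
G1 X9.00 Y0.00
G1 X9.00 Y12.00
G1 X0.00 Y12.00
G1 X0.00 Y0.00
; layer 2
G0 Z8.80
G0 X0.00 Y0.00
G1 X9.00 Y0.00
G1 X9.00 Y9.00
G1 X0.00 Y9.00
G1 X0.00 Y0.00
; layer 3
G0 Z13.20
G0 X0.00 Y0.00
G1 X9.00 Y0.00
G1 X9.00 Y6.00
G1 X0.00 Y6.00
G1 X0.00 Y0.00
; layer 4
G0 Z17.60
G0 X0.00 Y0.00
G1 X9.00 Y0.00
G1 X9.00 Y3.00
G1 X0.00 Y3.00
G1 X0.00 Y0.00
M2 ; end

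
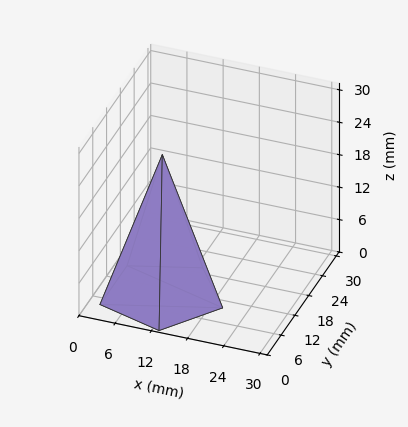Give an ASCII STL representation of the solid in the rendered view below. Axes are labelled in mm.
Reading the render: the shape is a regular 5-sided pyramid, base circumscribed radius ≈ 10 mm, apex at z ≈ 26 mm (dimensions read to the nearest mm from the axis ticks). For the STL, each face is triangulated and given an outward normal.

solid part
  facet normal 0.0000 0.0000 -1.0000
    outer loop
      vertex 1.910 15.878 0.000
      vertex 13.090 19.511 0.000
      vertex 20.000 10.000 0.000
    endloop
  endfacet
  facet normal 0.0000 0.0000 -1.0000
    outer loop
      vertex 1.910 4.122 0.000
      vertex 1.910 15.878 0.000
      vertex 20.000 10.000 0.000
    endloop
  endfacet
  facet normal 0.0000 0.0000 -1.0000
    outer loop
      vertex 13.090 0.489 0.000
      vertex 1.910 4.122 0.000
      vertex 20.000 10.000 0.000
    endloop
  endfacet
  facet normal 0.7725 0.5612 0.2971
    outer loop
      vertex 20.000 10.000 0.000
      vertex 13.090 19.511 0.000
      vertex 10.000 10.000 26.000
    endloop
  endfacet
  facet normal -0.2951 0.9081 0.2971
    outer loop
      vertex 13.090 19.511 0.000
      vertex 1.910 15.878 0.000
      vertex 10.000 10.000 26.000
    endloop
  endfacet
  facet normal -0.9548 0.0000 0.2971
    outer loop
      vertex 1.910 15.878 0.000
      vertex 1.910 4.122 0.000
      vertex 10.000 10.000 26.000
    endloop
  endfacet
  facet normal -0.2951 -0.9081 0.2971
    outer loop
      vertex 1.910 4.122 0.000
      vertex 13.090 0.489 0.000
      vertex 10.000 10.000 26.000
    endloop
  endfacet
  facet normal 0.7725 -0.5612 0.2971
    outer loop
      vertex 13.090 0.489 0.000
      vertex 20.000 10.000 0.000
      vertex 10.000 10.000 26.000
    endloop
  endfacet
endsolid part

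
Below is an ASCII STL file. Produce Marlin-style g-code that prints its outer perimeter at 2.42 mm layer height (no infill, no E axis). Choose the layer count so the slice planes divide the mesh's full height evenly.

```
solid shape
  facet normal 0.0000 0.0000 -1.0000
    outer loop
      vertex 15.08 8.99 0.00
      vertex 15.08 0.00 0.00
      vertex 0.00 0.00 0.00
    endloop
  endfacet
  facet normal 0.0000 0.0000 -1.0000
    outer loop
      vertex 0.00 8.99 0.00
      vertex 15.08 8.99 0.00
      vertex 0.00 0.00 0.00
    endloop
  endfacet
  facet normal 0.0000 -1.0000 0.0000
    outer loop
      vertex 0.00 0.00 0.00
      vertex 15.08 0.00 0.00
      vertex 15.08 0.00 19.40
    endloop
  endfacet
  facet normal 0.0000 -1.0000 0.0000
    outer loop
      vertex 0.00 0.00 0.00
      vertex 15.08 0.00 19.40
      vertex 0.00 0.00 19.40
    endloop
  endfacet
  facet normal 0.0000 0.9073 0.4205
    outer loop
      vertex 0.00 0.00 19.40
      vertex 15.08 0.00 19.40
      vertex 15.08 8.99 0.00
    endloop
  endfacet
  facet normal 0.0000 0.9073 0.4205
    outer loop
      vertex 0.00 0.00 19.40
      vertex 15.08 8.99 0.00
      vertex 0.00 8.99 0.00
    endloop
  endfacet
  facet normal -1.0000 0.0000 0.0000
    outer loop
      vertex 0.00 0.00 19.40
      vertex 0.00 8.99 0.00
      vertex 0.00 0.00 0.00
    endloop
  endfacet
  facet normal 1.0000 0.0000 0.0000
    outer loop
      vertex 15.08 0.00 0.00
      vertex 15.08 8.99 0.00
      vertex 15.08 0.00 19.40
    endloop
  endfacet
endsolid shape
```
; perimeter-only toolpath
G21 ; units = mm
G90 ; absolute positioning
G28 ; home
; layer 1
G0 Z2.42
G0 X0.00 Y0.00
G1 X15.08 Y0.00
G1 X15.08 Y7.87
G1 X0.00 Y7.87
G1 X0.00 Y0.00
; layer 2
G0 Z4.85
G0 X0.00 Y0.00
G1 X15.08 Y0.00
G1 X15.08 Y6.74
G1 X0.00 Y6.74
G1 X0.00 Y0.00
; layer 3
G0 Z7.27
G0 X0.00 Y0.00
G1 X15.08 Y0.00
G1 X15.08 Y5.62
G1 X0.00 Y5.62
G1 X0.00 Y0.00
; layer 4
G0 Z9.70
G0 X0.00 Y0.00
G1 X15.08 Y0.00
G1 X15.08 Y4.50
G1 X0.00 Y4.50
G1 X0.00 Y0.00
; layer 5
G0 Z12.12
G0 X0.00 Y0.00
G1 X15.08 Y0.00
G1 X15.08 Y3.37
G1 X0.00 Y3.37
G1 X0.00 Y0.00
; layer 6
G0 Z14.55
G0 X0.00 Y0.00
G1 X15.08 Y0.00
G1 X15.08 Y2.25
G1 X0.00 Y2.25
G1 X0.00 Y0.00
; layer 7
G0 Z16.97
G0 X0.00 Y0.00
G1 X15.08 Y0.00
G1 X15.08 Y1.12
G1 X0.00 Y1.12
G1 X0.00 Y0.00
M2 ; end

The solid is a wedge (ramp): 15.1 × 8.99 mm base, rising to 19.4 mm along the y=0 edge and sloping linearly to z=0 at y=8.99. Slicing at Δz = 2.42 mm — 8 equal slices spanning the solid's height, so layer i sits at z = i·h/8 — gives 7 non-empty perimeters. Each is a 4-segment closed polygon; G0 lifts to the layer z and rapids to the start vertex, then G1 traces the edges. The cross-section shrinks linearly with z (the slice at the apex is degenerate and omitted).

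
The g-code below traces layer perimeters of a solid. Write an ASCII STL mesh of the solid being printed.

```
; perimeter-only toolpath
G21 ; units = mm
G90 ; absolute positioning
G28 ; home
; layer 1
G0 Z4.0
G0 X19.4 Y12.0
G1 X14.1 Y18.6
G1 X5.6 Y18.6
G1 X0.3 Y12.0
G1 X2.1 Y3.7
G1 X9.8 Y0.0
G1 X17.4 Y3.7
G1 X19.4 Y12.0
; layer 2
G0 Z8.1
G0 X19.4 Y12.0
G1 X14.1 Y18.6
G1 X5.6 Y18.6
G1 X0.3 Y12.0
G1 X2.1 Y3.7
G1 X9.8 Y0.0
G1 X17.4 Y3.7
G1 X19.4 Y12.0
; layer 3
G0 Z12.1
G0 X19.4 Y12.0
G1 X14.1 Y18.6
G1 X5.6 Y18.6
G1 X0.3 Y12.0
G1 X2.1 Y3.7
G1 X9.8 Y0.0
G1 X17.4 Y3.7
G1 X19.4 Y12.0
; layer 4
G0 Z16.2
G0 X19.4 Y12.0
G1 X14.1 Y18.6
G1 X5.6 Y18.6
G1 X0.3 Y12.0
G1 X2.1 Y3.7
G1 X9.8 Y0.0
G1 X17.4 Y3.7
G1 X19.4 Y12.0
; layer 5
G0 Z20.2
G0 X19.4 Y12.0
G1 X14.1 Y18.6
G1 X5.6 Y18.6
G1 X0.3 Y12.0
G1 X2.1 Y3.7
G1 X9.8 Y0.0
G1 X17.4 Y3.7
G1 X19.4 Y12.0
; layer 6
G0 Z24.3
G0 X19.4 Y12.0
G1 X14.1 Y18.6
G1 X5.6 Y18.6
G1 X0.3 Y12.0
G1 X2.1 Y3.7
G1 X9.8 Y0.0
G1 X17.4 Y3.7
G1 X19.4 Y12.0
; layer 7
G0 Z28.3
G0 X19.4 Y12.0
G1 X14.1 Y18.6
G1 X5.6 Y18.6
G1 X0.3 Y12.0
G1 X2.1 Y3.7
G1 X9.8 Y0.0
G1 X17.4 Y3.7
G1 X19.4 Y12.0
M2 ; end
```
solid part
  facet normal 0.0000 0.0000 -1.0000
    outer loop
      vertex 5.6 18.6 0.0
      vertex 14.1 18.6 0.0
      vertex 19.4 12.0 0.0
    endloop
  endfacet
  facet normal 0.0000 0.0000 -1.0000
    outer loop
      vertex 0.3 12.0 0.0
      vertex 5.6 18.6 0.0
      vertex 19.4 12.0 0.0
    endloop
  endfacet
  facet normal 0.0000 0.0000 -1.0000
    outer loop
      vertex 2.1 3.7 0.0
      vertex 0.3 12.0 0.0
      vertex 19.4 12.0 0.0
    endloop
  endfacet
  facet normal 0.0000 0.0000 -1.0000
    outer loop
      vertex 9.8 0.0 0.0
      vertex 2.1 3.7 0.0
      vertex 19.4 12.0 0.0
    endloop
  endfacet
  facet normal 0.0000 0.0000 -1.0000
    outer loop
      vertex 17.4 3.7 0.0
      vertex 9.8 0.0 0.0
      vertex 19.4 12.0 0.0
    endloop
  endfacet
  facet normal 0.0000 0.0000 1.0000
    outer loop
      vertex 19.4 12.0 28.3
      vertex 14.1 18.6 28.3
      vertex 5.6 18.6 28.3
    endloop
  endfacet
  facet normal 0.0000 0.0000 1.0000
    outer loop
      vertex 19.4 12.0 28.3
      vertex 5.6 18.6 28.3
      vertex 0.3 12.0 28.3
    endloop
  endfacet
  facet normal 0.0000 0.0000 1.0000
    outer loop
      vertex 19.4 12.0 28.3
      vertex 0.3 12.0 28.3
      vertex 2.1 3.7 28.3
    endloop
  endfacet
  facet normal 0.0000 0.0000 1.0000
    outer loop
      vertex 19.4 12.0 28.3
      vertex 2.1 3.7 28.3
      vertex 9.8 0.0 28.3
    endloop
  endfacet
  facet normal 0.0000 0.0000 1.0000
    outer loop
      vertex 19.4 12.0 28.3
      vertex 9.8 0.0 28.3
      vertex 17.4 3.7 28.3
    endloop
  endfacet
  facet normal 0.7797 0.6261 0.0000
    outer loop
      vertex 19.4 12.0 0.0
      vertex 14.1 18.6 0.0
      vertex 14.1 18.6 28.3
    endloop
  endfacet
  facet normal 0.7797 0.6261 0.0000
    outer loop
      vertex 19.4 12.0 0.0
      vertex 14.1 18.6 28.3
      vertex 19.4 12.0 28.3
    endloop
  endfacet
  facet normal 0.0000 1.0000 0.0000
    outer loop
      vertex 14.1 18.6 0.0
      vertex 5.6 18.6 0.0
      vertex 5.6 18.6 28.3
    endloop
  endfacet
  facet normal 0.0000 1.0000 0.0000
    outer loop
      vertex 14.1 18.6 0.0
      vertex 5.6 18.6 28.3
      vertex 14.1 18.6 28.3
    endloop
  endfacet
  facet normal -0.7797 0.6261 0.0000
    outer loop
      vertex 5.6 18.6 0.0
      vertex 0.3 12.0 0.0
      vertex 0.3 12.0 28.3
    endloop
  endfacet
  facet normal -0.7797 0.6261 0.0000
    outer loop
      vertex 5.6 18.6 0.0
      vertex 0.3 12.0 28.3
      vertex 5.6 18.6 28.3
    endloop
  endfacet
  facet normal -0.9773 -0.2119 0.0000
    outer loop
      vertex 0.3 12.0 0.0
      vertex 2.1 3.7 0.0
      vertex 2.1 3.7 28.3
    endloop
  endfacet
  facet normal -0.9773 -0.2119 0.0000
    outer loop
      vertex 0.3 12.0 0.0
      vertex 2.1 3.7 28.3
      vertex 0.3 12.0 28.3
    endloop
  endfacet
  facet normal -0.4331 -0.9013 0.0000
    outer loop
      vertex 2.1 3.7 0.0
      vertex 9.8 0.0 0.0
      vertex 9.8 0.0 28.3
    endloop
  endfacet
  facet normal -0.4331 -0.9013 0.0000
    outer loop
      vertex 2.1 3.7 0.0
      vertex 9.8 0.0 28.3
      vertex 2.1 3.7 28.3
    endloop
  endfacet
  facet normal 0.4377 -0.8991 0.0000
    outer loop
      vertex 9.8 0.0 0.0
      vertex 17.4 3.7 0.0
      vertex 17.4 3.7 28.3
    endloop
  endfacet
  facet normal 0.4377 -0.8991 0.0000
    outer loop
      vertex 9.8 0.0 0.0
      vertex 17.4 3.7 28.3
      vertex 9.8 0.0 28.3
    endloop
  endfacet
  facet normal 0.9722 -0.2343 0.0000
    outer loop
      vertex 17.4 3.7 0.0
      vertex 19.4 12.0 0.0
      vertex 19.4 12.0 28.3
    endloop
  endfacet
  facet normal 0.9722 -0.2343 0.0000
    outer loop
      vertex 17.4 3.7 0.0
      vertex 19.4 12.0 28.3
      vertex 17.4 3.7 28.3
    endloop
  endfacet
endsolid part

The G0 Z moves step by Δz≈4.0 mm. Every layer's G1 loop is the same polygon, so the solid is a straight extrusion of it from z=0 to z≈28.3. Closing with flat bottom and top caps and triangulating gives 24 facets — a regular 7-sided prism (a cylinder approximated with 7 flat sides), circumscribed radius ≈ 9.8 mm, height ≈ 28.3 mm.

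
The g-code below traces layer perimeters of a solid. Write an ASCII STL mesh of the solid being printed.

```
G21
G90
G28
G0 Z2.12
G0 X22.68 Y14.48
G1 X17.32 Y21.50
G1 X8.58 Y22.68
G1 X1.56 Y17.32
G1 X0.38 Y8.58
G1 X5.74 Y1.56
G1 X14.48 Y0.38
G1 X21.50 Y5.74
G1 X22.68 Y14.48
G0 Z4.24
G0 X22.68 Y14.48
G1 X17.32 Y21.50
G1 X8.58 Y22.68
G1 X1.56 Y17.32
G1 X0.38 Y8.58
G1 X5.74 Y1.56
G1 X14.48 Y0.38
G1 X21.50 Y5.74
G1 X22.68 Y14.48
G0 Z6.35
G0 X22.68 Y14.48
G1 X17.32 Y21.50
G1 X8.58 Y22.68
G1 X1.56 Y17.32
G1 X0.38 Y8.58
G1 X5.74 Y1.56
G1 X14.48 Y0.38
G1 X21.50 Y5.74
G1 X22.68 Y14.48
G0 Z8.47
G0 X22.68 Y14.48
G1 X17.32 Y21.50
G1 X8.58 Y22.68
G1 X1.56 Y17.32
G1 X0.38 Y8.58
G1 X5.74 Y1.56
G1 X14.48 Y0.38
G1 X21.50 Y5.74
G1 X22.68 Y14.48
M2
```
solid part
  facet normal 0.0000 0.0000 -1.0000
    outer loop
      vertex 8.58 22.68 0.00
      vertex 17.32 21.50 0.00
      vertex 22.68 14.48 0.00
    endloop
  endfacet
  facet normal 0.0000 0.0000 -1.0000
    outer loop
      vertex 1.56 17.32 0.00
      vertex 8.58 22.68 0.00
      vertex 22.68 14.48 0.00
    endloop
  endfacet
  facet normal 0.0000 0.0000 -1.0000
    outer loop
      vertex 0.38 8.58 0.00
      vertex 1.56 17.32 0.00
      vertex 22.68 14.48 0.00
    endloop
  endfacet
  facet normal 0.0000 0.0000 -1.0000
    outer loop
      vertex 5.74 1.56 0.00
      vertex 0.38 8.58 0.00
      vertex 22.68 14.48 0.00
    endloop
  endfacet
  facet normal 0.0000 0.0000 -1.0000
    outer loop
      vertex 14.48 0.38 0.00
      vertex 5.74 1.56 0.00
      vertex 22.68 14.48 0.00
    endloop
  endfacet
  facet normal 0.0000 0.0000 -1.0000
    outer loop
      vertex 21.50 5.74 0.00
      vertex 14.48 0.38 0.00
      vertex 22.68 14.48 0.00
    endloop
  endfacet
  facet normal 0.0000 0.0000 1.0000
    outer loop
      vertex 22.68 14.48 8.47
      vertex 17.32 21.50 8.47
      vertex 8.58 22.68 8.47
    endloop
  endfacet
  facet normal 0.0000 0.0000 1.0000
    outer loop
      vertex 22.68 14.48 8.47
      vertex 8.58 22.68 8.47
      vertex 1.56 17.32 8.47
    endloop
  endfacet
  facet normal 0.0000 0.0000 1.0000
    outer loop
      vertex 22.68 14.48 8.47
      vertex 1.56 17.32 8.47
      vertex 0.38 8.58 8.47
    endloop
  endfacet
  facet normal 0.0000 0.0000 1.0000
    outer loop
      vertex 22.68 14.48 8.47
      vertex 0.38 8.58 8.47
      vertex 5.74 1.56 8.47
    endloop
  endfacet
  facet normal 0.0000 0.0000 1.0000
    outer loop
      vertex 22.68 14.48 8.47
      vertex 5.74 1.56 8.47
      vertex 14.48 0.38 8.47
    endloop
  endfacet
  facet normal 0.0000 0.0000 1.0000
    outer loop
      vertex 22.68 14.48 8.47
      vertex 14.48 0.38 8.47
      vertex 21.50 5.74 8.47
    endloop
  endfacet
  facet normal 0.7948 0.6069 0.0000
    outer loop
      vertex 22.68 14.48 0.00
      vertex 17.32 21.50 0.00
      vertex 17.32 21.50 8.47
    endloop
  endfacet
  facet normal 0.7948 0.6069 0.0000
    outer loop
      vertex 22.68 14.48 0.00
      vertex 17.32 21.50 8.47
      vertex 22.68 14.48 8.47
    endloop
  endfacet
  facet normal 0.1338 0.9910 0.0000
    outer loop
      vertex 17.32 21.50 0.00
      vertex 8.58 22.68 0.00
      vertex 8.58 22.68 8.47
    endloop
  endfacet
  facet normal 0.1338 0.9910 0.0000
    outer loop
      vertex 17.32 21.50 0.00
      vertex 8.58 22.68 8.47
      vertex 17.32 21.50 8.47
    endloop
  endfacet
  facet normal -0.6069 0.7948 0.0000
    outer loop
      vertex 8.58 22.68 0.00
      vertex 1.56 17.32 0.00
      vertex 1.56 17.32 8.47
    endloop
  endfacet
  facet normal -0.6069 0.7948 0.0000
    outer loop
      vertex 8.58 22.68 0.00
      vertex 1.56 17.32 8.47
      vertex 8.58 22.68 8.47
    endloop
  endfacet
  facet normal -0.9910 0.1338 0.0000
    outer loop
      vertex 1.56 17.32 0.00
      vertex 0.38 8.58 0.00
      vertex 0.38 8.58 8.47
    endloop
  endfacet
  facet normal -0.9910 0.1338 0.0000
    outer loop
      vertex 1.56 17.32 0.00
      vertex 0.38 8.58 8.47
      vertex 1.56 17.32 8.47
    endloop
  endfacet
  facet normal -0.7948 -0.6069 0.0000
    outer loop
      vertex 0.38 8.58 0.00
      vertex 5.74 1.56 0.00
      vertex 5.74 1.56 8.47
    endloop
  endfacet
  facet normal -0.7948 -0.6069 0.0000
    outer loop
      vertex 0.38 8.58 0.00
      vertex 5.74 1.56 8.47
      vertex 0.38 8.58 8.47
    endloop
  endfacet
  facet normal -0.1338 -0.9910 0.0000
    outer loop
      vertex 5.74 1.56 0.00
      vertex 14.48 0.38 0.00
      vertex 14.48 0.38 8.47
    endloop
  endfacet
  facet normal -0.1338 -0.9910 0.0000
    outer loop
      vertex 5.74 1.56 0.00
      vertex 14.48 0.38 8.47
      vertex 5.74 1.56 8.47
    endloop
  endfacet
  facet normal 0.6069 -0.7948 0.0000
    outer loop
      vertex 14.48 0.38 0.00
      vertex 21.50 5.74 0.00
      vertex 21.50 5.74 8.47
    endloop
  endfacet
  facet normal 0.6069 -0.7948 0.0000
    outer loop
      vertex 14.48 0.38 0.00
      vertex 21.50 5.74 8.47
      vertex 14.48 0.38 8.47
    endloop
  endfacet
  facet normal 0.9910 -0.1338 0.0000
    outer loop
      vertex 21.50 5.74 0.00
      vertex 22.68 14.48 0.00
      vertex 22.68 14.48 8.47
    endloop
  endfacet
  facet normal 0.9910 -0.1338 0.0000
    outer loop
      vertex 21.50 5.74 0.00
      vertex 22.68 14.48 8.47
      vertex 21.50 5.74 8.47
    endloop
  endfacet
endsolid part

The G0 Z moves step by Δz≈2.12 mm. Every layer's G1 loop is the same polygon, so the solid is a straight extrusion of it from z=0 to z≈8.47. Closing with flat bottom and top caps and triangulating gives 28 facets — a regular 8-sided prism (a cylinder approximated with 8 flat sides), circumscribed radius ≈ 11.5 mm, height ≈ 8.47 mm.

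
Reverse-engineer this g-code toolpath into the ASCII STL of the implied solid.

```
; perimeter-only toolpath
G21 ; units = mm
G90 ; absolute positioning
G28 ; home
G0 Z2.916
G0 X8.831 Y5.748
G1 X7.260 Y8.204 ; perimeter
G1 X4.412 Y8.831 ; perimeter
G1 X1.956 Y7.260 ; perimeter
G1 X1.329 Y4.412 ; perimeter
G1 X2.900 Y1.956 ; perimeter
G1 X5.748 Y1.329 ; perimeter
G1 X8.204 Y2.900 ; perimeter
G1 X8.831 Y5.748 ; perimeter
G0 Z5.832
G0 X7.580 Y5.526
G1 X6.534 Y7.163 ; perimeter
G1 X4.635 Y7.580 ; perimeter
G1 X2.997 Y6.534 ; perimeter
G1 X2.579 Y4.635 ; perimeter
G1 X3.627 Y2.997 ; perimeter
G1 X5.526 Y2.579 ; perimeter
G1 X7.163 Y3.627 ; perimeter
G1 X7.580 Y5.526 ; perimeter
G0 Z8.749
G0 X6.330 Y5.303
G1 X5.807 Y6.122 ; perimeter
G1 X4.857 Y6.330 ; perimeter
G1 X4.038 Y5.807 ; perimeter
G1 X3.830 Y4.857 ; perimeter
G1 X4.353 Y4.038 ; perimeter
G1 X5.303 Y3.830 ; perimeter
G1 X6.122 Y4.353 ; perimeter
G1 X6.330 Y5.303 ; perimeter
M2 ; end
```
solid part
  facet normal 0.0000 0.0000 -1.0000
    outer loop
      vertex 4.189 10.081 0.000
      vertex 7.987 9.246 0.000
      vertex 10.081 5.971 0.000
    endloop
  endfacet
  facet normal 0.0000 0.0000 -1.0000
    outer loop
      vertex 0.914 7.987 0.000
      vertex 4.189 10.081 0.000
      vertex 10.081 5.971 0.000
    endloop
  endfacet
  facet normal 0.0000 0.0000 -1.0000
    outer loop
      vertex 0.079 4.189 0.000
      vertex 0.914 7.987 0.000
      vertex 10.081 5.971 0.000
    endloop
  endfacet
  facet normal 0.0000 0.0000 -1.0000
    outer loop
      vertex 2.173 0.914 0.000
      vertex 0.079 4.189 0.000
      vertex 10.081 5.971 0.000
    endloop
  endfacet
  facet normal 0.0000 0.0000 -1.0000
    outer loop
      vertex 5.971 0.079 0.000
      vertex 2.173 0.914 0.000
      vertex 10.081 5.971 0.000
    endloop
  endfacet
  facet normal 0.0000 0.0000 -1.0000
    outer loop
      vertex 9.246 2.173 0.000
      vertex 5.971 0.079 0.000
      vertex 10.081 5.971 0.000
    endloop
  endfacet
  facet normal 0.7816 0.4998 0.3733
    outer loop
      vertex 10.081 5.971 0.000
      vertex 7.987 9.246 0.000
      vertex 5.080 5.080 11.665
    endloop
  endfacet
  facet normal 0.1992 0.9061 0.3732
    outer loop
      vertex 7.987 9.246 0.000
      vertex 4.189 10.081 0.000
      vertex 5.080 5.080 11.665
    endloop
  endfacet
  facet normal -0.4998 0.7816 0.3733
    outer loop
      vertex 4.189 10.081 0.000
      vertex 0.914 7.987 0.000
      vertex 5.080 5.080 11.665
    endloop
  endfacet
  facet normal -0.9061 0.1992 0.3732
    outer loop
      vertex 0.914 7.987 0.000
      vertex 0.079 4.189 0.000
      vertex 5.080 5.080 11.665
    endloop
  endfacet
  facet normal -0.7816 -0.4998 0.3733
    outer loop
      vertex 0.079 4.189 0.000
      vertex 2.173 0.914 0.000
      vertex 5.080 5.080 11.665
    endloop
  endfacet
  facet normal -0.1992 -0.9061 0.3732
    outer loop
      vertex 2.173 0.914 0.000
      vertex 5.971 0.079 0.000
      vertex 5.080 5.080 11.665
    endloop
  endfacet
  facet normal 0.4998 -0.7816 0.3733
    outer loop
      vertex 5.971 0.079 0.000
      vertex 9.246 2.173 0.000
      vertex 5.080 5.080 11.665
    endloop
  endfacet
  facet normal 0.9061 -0.1992 0.3732
    outer loop
      vertex 9.246 2.173 0.000
      vertex 10.081 5.971 0.000
      vertex 5.080 5.080 11.665
    endloop
  endfacet
endsolid part

The G0 Z moves step by Δz≈2.916 mm. The G1 loops shrink linearly with z, so the solid tapers from its base footprint up to z≈11.7. Closing with a flat bottom cap and the tapered top and triangulating gives 14 facets — a regular 8-sided pyramid, base circumscribed radius ≈ 5.08 mm, apex at z ≈ 11.7 mm.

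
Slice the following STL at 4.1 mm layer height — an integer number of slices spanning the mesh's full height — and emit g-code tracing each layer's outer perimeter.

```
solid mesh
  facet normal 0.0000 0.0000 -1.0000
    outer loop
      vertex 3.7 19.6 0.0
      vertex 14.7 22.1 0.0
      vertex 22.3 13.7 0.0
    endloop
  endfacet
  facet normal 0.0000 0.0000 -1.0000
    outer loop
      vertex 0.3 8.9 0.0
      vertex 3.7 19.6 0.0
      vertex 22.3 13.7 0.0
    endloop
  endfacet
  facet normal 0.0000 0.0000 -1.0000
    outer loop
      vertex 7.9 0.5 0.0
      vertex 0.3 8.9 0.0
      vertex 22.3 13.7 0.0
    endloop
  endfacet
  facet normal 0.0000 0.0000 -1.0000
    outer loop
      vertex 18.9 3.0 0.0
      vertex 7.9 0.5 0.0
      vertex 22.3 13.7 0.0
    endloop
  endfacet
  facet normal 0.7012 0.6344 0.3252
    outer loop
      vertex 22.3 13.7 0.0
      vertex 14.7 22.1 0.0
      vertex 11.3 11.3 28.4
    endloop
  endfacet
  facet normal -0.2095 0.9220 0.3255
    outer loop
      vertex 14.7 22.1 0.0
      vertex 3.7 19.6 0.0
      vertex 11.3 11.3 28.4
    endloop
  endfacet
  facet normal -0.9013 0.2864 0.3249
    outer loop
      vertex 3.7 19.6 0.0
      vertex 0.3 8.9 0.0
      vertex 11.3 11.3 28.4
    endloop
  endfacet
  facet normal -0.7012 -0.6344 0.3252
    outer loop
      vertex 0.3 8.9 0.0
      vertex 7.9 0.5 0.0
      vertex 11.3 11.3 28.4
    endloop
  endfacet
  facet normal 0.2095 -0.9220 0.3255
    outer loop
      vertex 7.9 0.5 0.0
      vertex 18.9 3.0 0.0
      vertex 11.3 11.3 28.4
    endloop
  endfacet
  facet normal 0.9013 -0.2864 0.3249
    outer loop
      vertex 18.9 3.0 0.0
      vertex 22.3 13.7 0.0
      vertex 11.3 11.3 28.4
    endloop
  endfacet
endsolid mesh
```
; perimeter-only toolpath
G21 ; units = mm
G90 ; absolute positioning
G28 ; home
; layer 1
G0 Z4.1
G0 X20.7 Y13.4
G1 X14.2 Y20.6
G1 X4.8 Y18.4
G1 X1.9 Y9.2
G1 X8.4 Y2.0
G1 X17.8 Y4.2
G1 X20.7 Y13.4
; layer 2
G0 Z8.1
G0 X19.2 Y13.0
G1 X13.7 Y19.0
G1 X5.9 Y17.2
G1 X3.4 Y9.6
G1 X8.9 Y3.6
G1 X16.7 Y5.4
G1 X19.2 Y13.0
; layer 3
G0 Z12.2
G0 X17.6 Y12.7
G1 X13.2 Y17.5
G1 X7.0 Y16.0
G1 X5.0 Y9.9
G1 X9.4 Y5.1
G1 X15.6 Y6.6
G1 X17.6 Y12.7
; layer 4
G0 Z16.2
G0 X16.0 Y12.3
G1 X12.8 Y15.9
G1 X8.0 Y14.9
G1 X6.6 Y10.3
G1 X9.8 Y6.7
G1 X14.6 Y7.7
G1 X16.0 Y12.3
; layer 5
G0 Z20.3
G0 X14.4 Y12.0
G1 X12.3 Y14.4
G1 X9.1 Y13.7
G1 X8.2 Y10.6
G1 X10.3 Y8.2
G1 X13.5 Y8.9
G1 X14.4 Y12.0
; layer 6
G0 Z24.3
G0 X12.9 Y11.6
G1 X11.8 Y12.8
G1 X10.2 Y12.5
G1 X9.7 Y11.0
G1 X10.8 Y9.8
G1 X12.4 Y10.1
G1 X12.9 Y11.6
M2 ; end

The solid is a regular 6-sided pyramid, base circumscribed radius ≈ 11.3 mm, apex at z ≈ 28.4 mm. Slicing at Δz = 4.1 mm — 7 equal slices spanning the solid's height, so layer i sits at z = i·h/7 — gives 6 non-empty perimeters. Each is a 6-segment closed polygon; G0 lifts to the layer z and rapids to the start vertex, then G1 traces the edges. The cross-section shrinks linearly with z (the slice at the apex is degenerate and omitted).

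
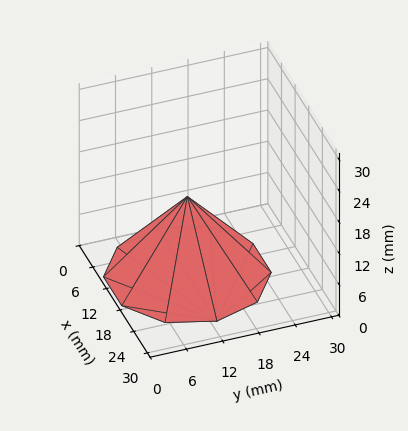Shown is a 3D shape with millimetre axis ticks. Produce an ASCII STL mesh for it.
Reading the render: the shape is a regular 10-sided pyramid, base circumscribed radius ≈ 13 mm, apex at z ≈ 15 mm (dimensions read to the nearest mm from the axis ticks). For the STL, each face is triangulated and given an outward normal.

solid part
  facet normal 0.0000 0.0000 -1.0000
    outer loop
      vertex 17.02 25.36 0.00
      vertex 23.52 20.64 0.00
      vertex 26.00 13.00 0.00
    endloop
  endfacet
  facet normal 0.0000 0.0000 -1.0000
    outer loop
      vertex 8.98 25.36 0.00
      vertex 17.02 25.36 0.00
      vertex 26.00 13.00 0.00
    endloop
  endfacet
  facet normal 0.0000 0.0000 -1.0000
    outer loop
      vertex 2.48 20.64 0.00
      vertex 8.98 25.36 0.00
      vertex 26.00 13.00 0.00
    endloop
  endfacet
  facet normal 0.0000 0.0000 -1.0000
    outer loop
      vertex 0.00 13.00 0.00
      vertex 2.48 20.64 0.00
      vertex 26.00 13.00 0.00
    endloop
  endfacet
  facet normal 0.0000 0.0000 -1.0000
    outer loop
      vertex 2.48 5.36 0.00
      vertex 0.00 13.00 0.00
      vertex 26.00 13.00 0.00
    endloop
  endfacet
  facet normal 0.0000 0.0000 -1.0000
    outer loop
      vertex 8.98 0.64 0.00
      vertex 2.48 5.36 0.00
      vertex 26.00 13.00 0.00
    endloop
  endfacet
  facet normal 0.0000 0.0000 -1.0000
    outer loop
      vertex 17.02 0.64 0.00
      vertex 8.98 0.64 0.00
      vertex 26.00 13.00 0.00
    endloop
  endfacet
  facet normal 0.0000 0.0000 -1.0000
    outer loop
      vertex 23.52 5.36 0.00
      vertex 17.02 0.64 0.00
      vertex 26.00 13.00 0.00
    endloop
  endfacet
  facet normal 0.7339 0.2382 0.6361
    outer loop
      vertex 26.00 13.00 0.00
      vertex 23.52 20.64 0.00
      vertex 13.00 13.00 15.00
    endloop
  endfacet
  facet normal 0.4534 0.6244 0.6360
    outer loop
      vertex 23.52 20.64 0.00
      vertex 17.02 25.36 0.00
      vertex 13.00 13.00 15.00
    endloop
  endfacet
  facet normal 0.0000 0.7718 0.6359
    outer loop
      vertex 17.02 25.36 0.00
      vertex 8.98 25.36 0.00
      vertex 13.00 13.00 15.00
    endloop
  endfacet
  facet normal -0.4534 0.6244 0.6360
    outer loop
      vertex 8.98 25.36 0.00
      vertex 2.48 20.64 0.00
      vertex 13.00 13.00 15.00
    endloop
  endfacet
  facet normal -0.7339 0.2382 0.6361
    outer loop
      vertex 2.48 20.64 0.00
      vertex 0.00 13.00 0.00
      vertex 13.00 13.00 15.00
    endloop
  endfacet
  facet normal -0.7339 -0.2382 0.6361
    outer loop
      vertex 0.00 13.00 0.00
      vertex 2.48 5.36 0.00
      vertex 13.00 13.00 15.00
    endloop
  endfacet
  facet normal -0.4534 -0.6244 0.6360
    outer loop
      vertex 2.48 5.36 0.00
      vertex 8.98 0.64 0.00
      vertex 13.00 13.00 15.00
    endloop
  endfacet
  facet normal 0.0000 -0.7718 0.6359
    outer loop
      vertex 8.98 0.64 0.00
      vertex 17.02 0.64 0.00
      vertex 13.00 13.00 15.00
    endloop
  endfacet
  facet normal 0.4534 -0.6244 0.6360
    outer loop
      vertex 17.02 0.64 0.00
      vertex 23.52 5.36 0.00
      vertex 13.00 13.00 15.00
    endloop
  endfacet
  facet normal 0.7339 -0.2382 0.6361
    outer loop
      vertex 23.52 5.36 0.00
      vertex 26.00 13.00 0.00
      vertex 13.00 13.00 15.00
    endloop
  endfacet
endsolid part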